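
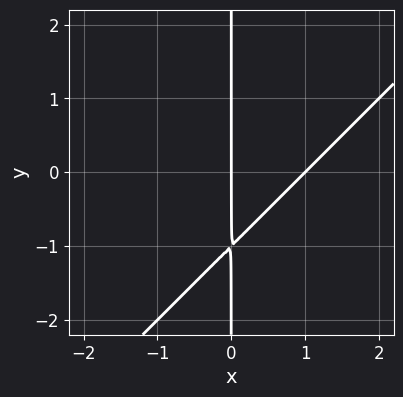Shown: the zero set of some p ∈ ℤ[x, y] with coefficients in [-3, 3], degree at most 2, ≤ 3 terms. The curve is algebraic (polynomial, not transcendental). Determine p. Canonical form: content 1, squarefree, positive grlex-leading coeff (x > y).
Degree: no degree-1 curve has this shape, so deg p = 2.
Against the integer gridlines: the visible y-axis segment lies entirely on the curve; among the integer gridlines, it crosses the x-axis at x ∈ {0, 1}.
These observations pin down the coefficients.

x^2 - x*y - x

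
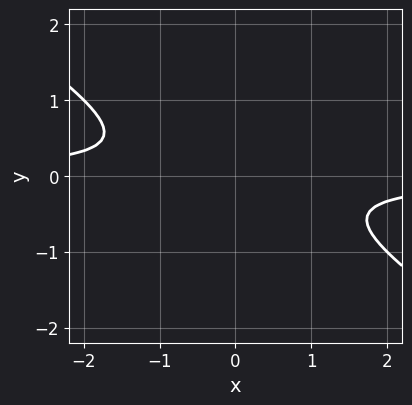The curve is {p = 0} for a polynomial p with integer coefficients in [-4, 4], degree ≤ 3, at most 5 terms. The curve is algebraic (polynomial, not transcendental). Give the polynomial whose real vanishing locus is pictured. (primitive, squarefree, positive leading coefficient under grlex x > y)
2*x*y + 3*y^2 + 1

The degree is 2 — the shape is more complex than any degree-1 curve.
Observable constraints: the curve avoids every integer y-axis point in the box; no x-intercept at any integer in the box.
Fitting integer coefficients to these (and the overall shape) gives p.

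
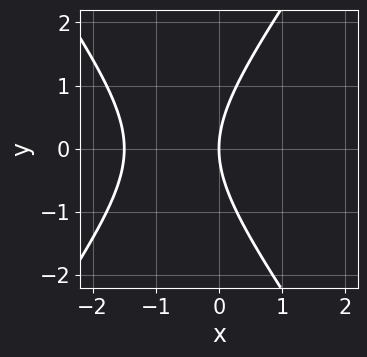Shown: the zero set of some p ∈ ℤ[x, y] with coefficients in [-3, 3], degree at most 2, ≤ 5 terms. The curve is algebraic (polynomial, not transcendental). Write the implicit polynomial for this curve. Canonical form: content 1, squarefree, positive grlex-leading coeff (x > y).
2*x^2 - y^2 + 3*x

1. deg p = 2. No degree-1 curve has this shape.
2. Symmetries: the y ↦ −y reflection is a symmetry, so y appears only in even powers.
3. From the axis intercepts and sections: it crosses the y-axis at the gridline y = 0; one x-axis crossing is at x = 0.
4. Together with the visible shape, these determine p as stated.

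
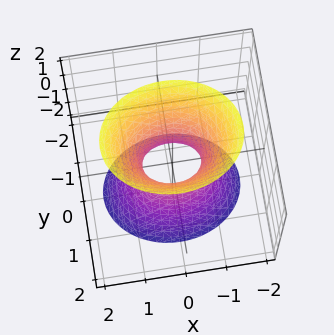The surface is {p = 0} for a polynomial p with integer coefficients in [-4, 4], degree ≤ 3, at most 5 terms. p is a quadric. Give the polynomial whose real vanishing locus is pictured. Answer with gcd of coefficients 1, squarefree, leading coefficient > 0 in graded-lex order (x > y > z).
1. Degree: an hourglass — one-sheet hyperboloid; a quadric, so deg p = 2.
2. Symmetries: mirror symmetry y ↦ −y ⇒ only even powers of y; mirror symmetry x ↦ −x ⇒ only even powers of x; it's symmetric under z → −z, forcing even powers of z.
3. Checking where it meets the axes: no z-intercept at any integer in the box.
4. Solving for integer coefficients yields p as stated.

2*x^2 + 3*y^2 - z^2 - 1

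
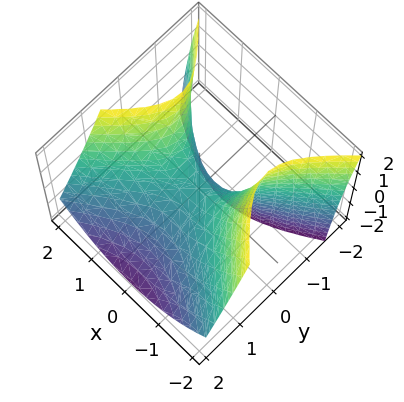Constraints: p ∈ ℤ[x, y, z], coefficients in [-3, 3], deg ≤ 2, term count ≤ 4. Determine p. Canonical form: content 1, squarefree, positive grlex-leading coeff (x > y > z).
2*x^2 - 3*y^2 - 2*y*z - 2*z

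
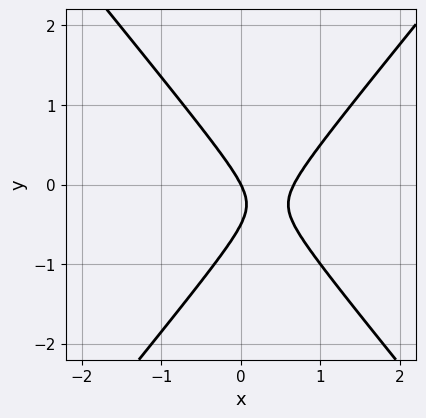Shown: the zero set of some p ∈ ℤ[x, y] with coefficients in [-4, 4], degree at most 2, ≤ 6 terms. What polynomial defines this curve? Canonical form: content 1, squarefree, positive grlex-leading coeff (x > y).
3*x^2 - 2*y^2 - 2*x - y

deg p = 2. The shape is more complex than any degree-1 curve.
From the visible intercepts: it meets the y-axis at y = 0 (among the integer gridlines); one x-axis crossing is at x = 0.
Assembling these constraints gives the stated polynomial.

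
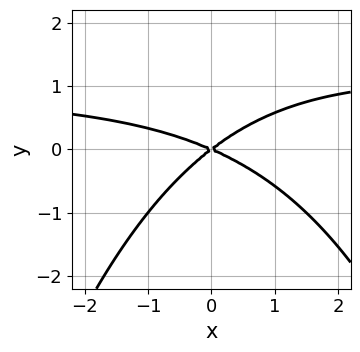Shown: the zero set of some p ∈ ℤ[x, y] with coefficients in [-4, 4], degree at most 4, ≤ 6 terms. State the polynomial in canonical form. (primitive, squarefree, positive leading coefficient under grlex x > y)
x^2*y - x^2 - x*y + 3*y^2

First, the degree is 3 — the shape is more complex than any degree-2 curve.
Then, against the integer gridlines: it meets the y-axis at y = 0 (among the integer gridlines); it meets the x-axis at x = 0 (among the integer gridlines).
Finally, the integer polynomial consistent with all of this is the stated p.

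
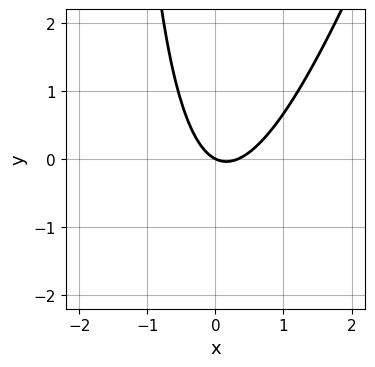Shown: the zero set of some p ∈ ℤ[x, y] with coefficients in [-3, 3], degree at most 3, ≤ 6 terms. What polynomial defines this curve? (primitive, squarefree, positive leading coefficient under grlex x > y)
(a) The degree is 2 — a generic line meets the curve in up to 2 points.
(b) Checking where it meets the axes: it crosses the x-axis at the gridline x = 0; it meets the y-axis at y = 0 (among the integer gridlines).
(c) Matching integer coefficients to the picture gives p.

3*x^2 - x*y - x - 2*y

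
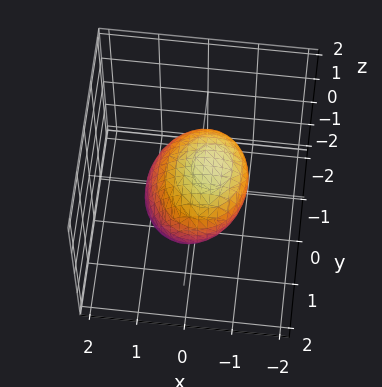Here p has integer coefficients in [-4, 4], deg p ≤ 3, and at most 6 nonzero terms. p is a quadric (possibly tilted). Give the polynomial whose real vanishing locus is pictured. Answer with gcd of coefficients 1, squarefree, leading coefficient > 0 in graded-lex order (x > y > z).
3*x^2 + 2*x*z + 2*y^2 + 3*z^2 - 3

(a) Degree: no degree-1 surface has this shape, so deg p = 2.
(b) Observable constraints: among the integer gridlines, it crosses the x-axis at x ∈ {-1, 1}; the z-axis gridline crossings are at z ∈ {-1, 1}.
(c) Assembling these constraints gives the stated polynomial.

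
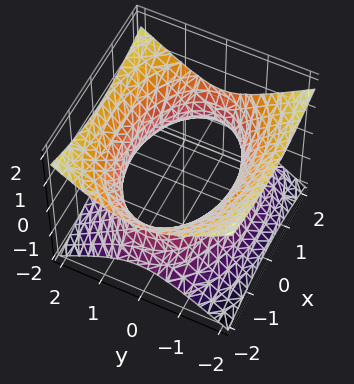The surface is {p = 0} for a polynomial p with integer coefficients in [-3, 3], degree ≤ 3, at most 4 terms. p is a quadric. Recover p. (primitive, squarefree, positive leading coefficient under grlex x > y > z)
x^2 + 2*y^2 - 3*z^2 - 3

First, the degree is 2 — an hourglass — one-sheet hyperboloid; a quadric.
Next, symmetries: the z ↦ −z reflection is a symmetry, so z appears only in even powers; mirror symmetry y ↦ −y ⇒ only even powers of y; it's symmetric under x → −x, forcing even powers of x.
Then, from the visible intercepts: no z-intercept at any integer in the box.
Finally, putting this together gives p.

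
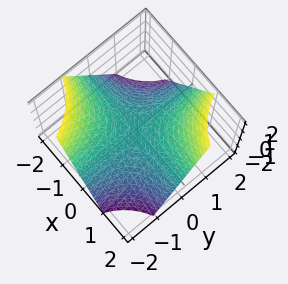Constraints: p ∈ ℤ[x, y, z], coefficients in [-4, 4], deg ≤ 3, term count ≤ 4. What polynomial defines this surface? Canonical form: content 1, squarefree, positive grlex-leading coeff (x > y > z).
The degree is 2 — a hyperbolic paraboloid; a quadric.
Checking where it meets the axes: every point of the y-axis in the box is on the surface; the visible x-axis segment lies entirely on the surface.
Assembling these constraints gives the stated polynomial.

x*y - z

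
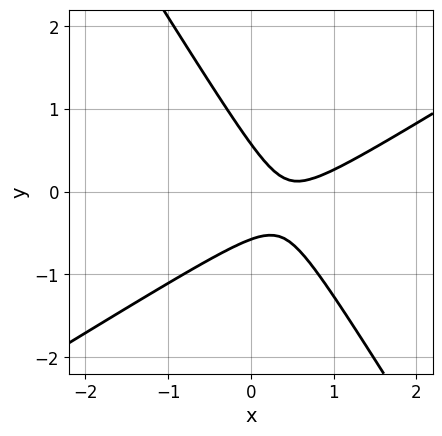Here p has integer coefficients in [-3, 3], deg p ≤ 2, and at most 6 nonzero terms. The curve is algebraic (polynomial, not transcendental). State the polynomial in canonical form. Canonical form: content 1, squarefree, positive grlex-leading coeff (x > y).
3*x^2 - 3*x*y - 3*y^2 - 3*x + 1

(a) Degree: no degree-1 curve has this shape, so deg p = 2.
(b) Checking where it meets the axes: the curve avoids every integer x-axis point in the box.
(c) The integer polynomial consistent with all of this is the stated p.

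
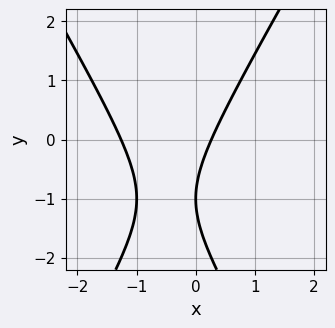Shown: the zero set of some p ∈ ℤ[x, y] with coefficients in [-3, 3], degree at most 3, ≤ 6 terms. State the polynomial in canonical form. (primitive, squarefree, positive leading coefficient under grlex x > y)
3*x^2 - y^2 + 3*x - 2*y - 1

(a) The degree is 2 — a generic line meets the curve in up to 2 points.
(b) Observable constraints: it crosses the y-axis at the gridline y = -1.
(c) Assembling these constraints gives the stated polynomial.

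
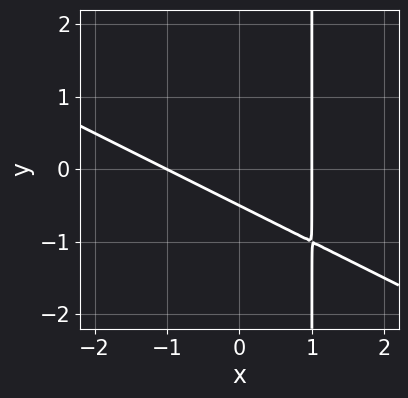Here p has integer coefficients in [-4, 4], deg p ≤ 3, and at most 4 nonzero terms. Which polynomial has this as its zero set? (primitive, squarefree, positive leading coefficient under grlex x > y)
(a) Degree: the shape is more complex than any degree-1 curve, so deg p = 2.
(b) Checking where it meets the axes: among the integer gridlines, it crosses the x-axis at x ∈ {-1, 1}.
(c) Fitting integer coefficients to these (and the overall shape) gives p.

x^2 + 2*x*y - 2*y - 1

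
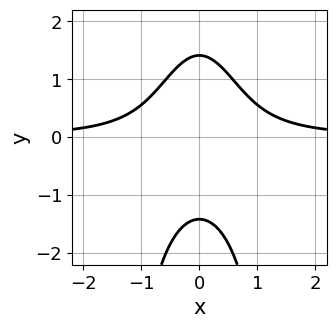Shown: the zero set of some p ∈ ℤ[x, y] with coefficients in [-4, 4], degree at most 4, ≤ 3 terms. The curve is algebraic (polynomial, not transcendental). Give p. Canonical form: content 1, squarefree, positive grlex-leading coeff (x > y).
3*x^2*y + y^2 - 2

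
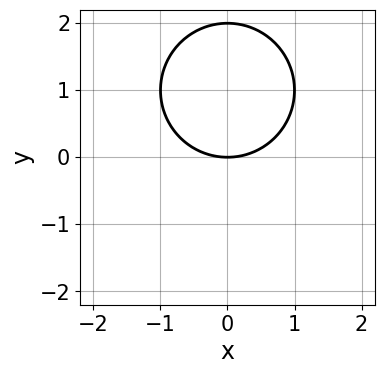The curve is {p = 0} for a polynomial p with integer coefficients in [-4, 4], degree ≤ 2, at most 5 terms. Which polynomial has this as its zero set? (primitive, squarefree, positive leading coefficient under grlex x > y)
1. The degree is 2 — no degree-1 curve has this shape.
2. Symmetries: the x ↦ −x reflection is a symmetry, so x appears only in even powers.
3. Observable constraints: the y-axis gridline crossings are at y ∈ {0, 2}; one x-axis crossing is at x = 0.
4. The integer polynomial consistent with all of this is the stated p.

x^2 + y^2 - 2*y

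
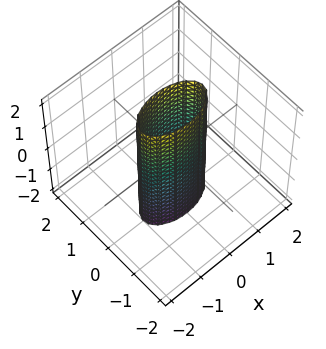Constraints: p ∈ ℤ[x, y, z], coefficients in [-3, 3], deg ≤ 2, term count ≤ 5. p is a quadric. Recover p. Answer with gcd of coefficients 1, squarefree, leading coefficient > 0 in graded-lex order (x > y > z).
(a) deg p = 2. Constant cross-section along one axis; a quadric.
(b) Symmetries: it's symmetric under y → −y, forcing even powers of y; the x ↦ −x reflection is a symmetry, so x appears only in even powers; the z ↦ −z reflection is a symmetry, so z appears only in even powers.
(c) From the axis intercepts and sections: the x-axis gridline crossings are at x ∈ {-1, 1}; the surface avoids every integer z-axis point in the box.
(d) Assembling these constraints gives the stated polynomial.

x^2 + 3*y^2 - 1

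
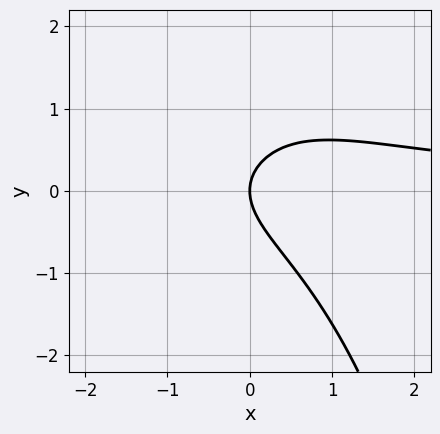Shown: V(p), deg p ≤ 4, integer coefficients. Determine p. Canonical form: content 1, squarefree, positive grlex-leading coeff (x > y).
2*x^2*y + x*y + 3*y^2 - 3*x

1. Degree: the shape is more complex than any degree-2 curve, so deg p = 3.
2. From the axis intercepts and sections: one y-axis crossing is at y = 0; it crosses the x-axis at the gridline x = 0.
3. The integer polynomial consistent with all of this is the stated p.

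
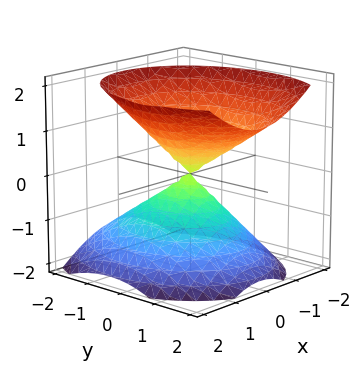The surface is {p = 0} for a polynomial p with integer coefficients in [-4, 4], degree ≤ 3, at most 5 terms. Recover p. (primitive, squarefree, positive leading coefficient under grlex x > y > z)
3*x^2 + 2*y^2 - y*z - 3*z^2

1. I count 2 distinct pieces. Treating them together as one polynomial.
2. The degree is 2 — the shape is more complex than any degree-1 surface.
3. Reading off the gridlines: it crosses the x-axis at the gridline x = 0; it meets the y-axis at y = 0 (among the integer gridlines); it meets the z-axis at z = 0 (among the integer gridlines).
4. The integer polynomial consistent with all of this is the stated p.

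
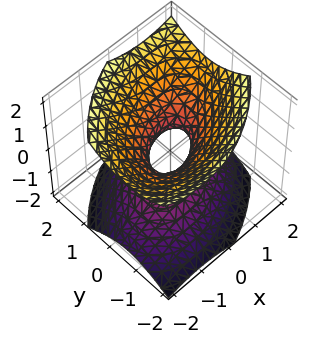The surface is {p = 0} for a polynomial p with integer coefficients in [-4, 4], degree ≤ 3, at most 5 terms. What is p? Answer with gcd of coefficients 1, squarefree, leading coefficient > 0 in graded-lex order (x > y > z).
First, the degree is 2 — a generic line meets the surface in up to 2 points.
Next, from the axis intercepts and sections: the surface avoids every integer z-axis point in the box.
Finally, fitting integer coefficients to these (and the overall shape) gives p.

2*x^2 - 2*x*y + 3*y^2 - 3*z^2 - 1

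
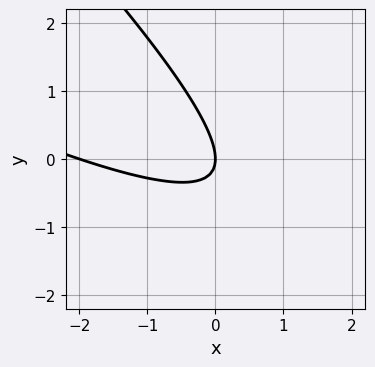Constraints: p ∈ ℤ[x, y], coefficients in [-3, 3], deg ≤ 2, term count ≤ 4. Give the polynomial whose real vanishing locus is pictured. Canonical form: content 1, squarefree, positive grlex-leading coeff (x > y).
x^2 + 3*x*y + 2*y^2 + 2*x

Degree: a generic line meets the curve in up to 2 points, so deg p = 2.
From the visible intercepts: it meets the y-axis at y = 0 (among the integer gridlines); the x-axis gridline crossings are at x ∈ {-2, 0}.
Fitting integer coefficients to these (and the overall shape) gives p.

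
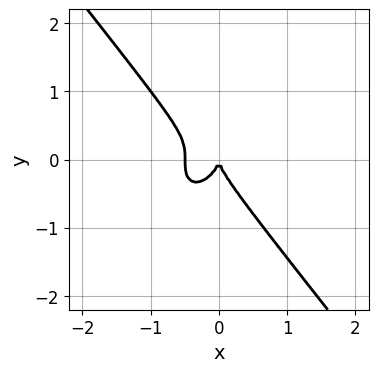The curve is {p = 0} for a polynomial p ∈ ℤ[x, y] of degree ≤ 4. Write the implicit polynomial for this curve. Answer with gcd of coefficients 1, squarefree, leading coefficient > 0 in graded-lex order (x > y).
2*x^3 + y^3 + x^2

Degree: the shape is more complex than any degree-2 curve, so deg p = 3.
Against the integer gridlines: it meets the x-axis at x = 0 (among the integer gridlines); it meets the y-axis at y = 0 (among the integer gridlines).
Assembling these constraints gives the stated polynomial.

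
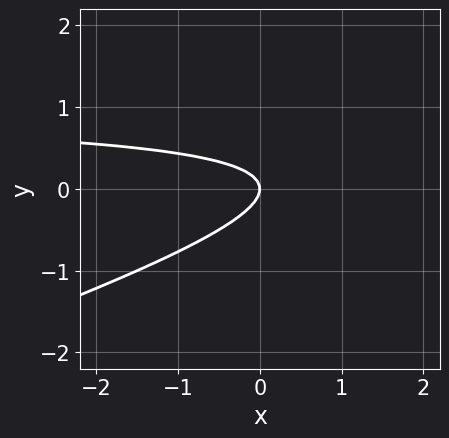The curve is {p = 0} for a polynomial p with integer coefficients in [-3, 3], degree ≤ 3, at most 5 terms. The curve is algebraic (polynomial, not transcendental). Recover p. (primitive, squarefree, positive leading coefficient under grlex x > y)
x*y - 3*y^2 - x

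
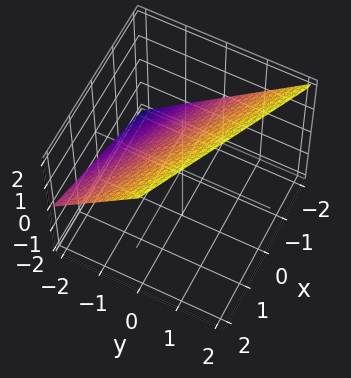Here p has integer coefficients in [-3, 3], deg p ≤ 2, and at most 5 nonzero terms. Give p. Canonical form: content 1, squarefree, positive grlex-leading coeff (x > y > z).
1. deg p = 1. The surface is flat (a plane).
2. Reading off the gridlines: it crosses the z-axis at the gridline z = 1; it crosses the y-axis at the gridline y = -1.
3. Fitting integer coefficients to these (and the overall shape) gives p. Check: (-2, 0, 0) on the x-axis lies on the surface, and p(-2, 0, 0) = 0. ✓

x + 2*y - 2*z + 2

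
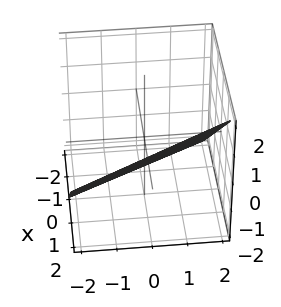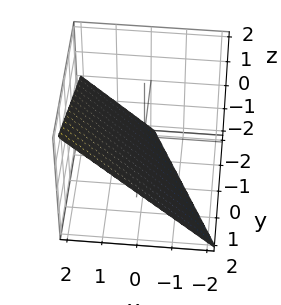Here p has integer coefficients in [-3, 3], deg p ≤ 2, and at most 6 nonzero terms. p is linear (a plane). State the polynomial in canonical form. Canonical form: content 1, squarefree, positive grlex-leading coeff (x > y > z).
2*x + y - 2*z - 2

First, degree: every cross-section is a straight line — this is a plane, so deg p = 1.
Then, observable constraints: it meets the y-axis at y = 2 (among the integer gridlines); one x-axis crossing is at x = 1.
Finally, putting this together gives p. Check: (0, 0, -1) on the z-axis lies on the surface, and p(0, 0, -1) = 0. ✓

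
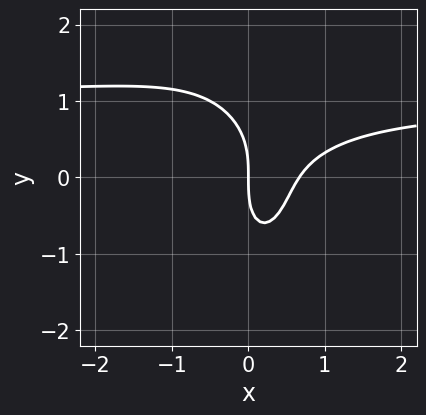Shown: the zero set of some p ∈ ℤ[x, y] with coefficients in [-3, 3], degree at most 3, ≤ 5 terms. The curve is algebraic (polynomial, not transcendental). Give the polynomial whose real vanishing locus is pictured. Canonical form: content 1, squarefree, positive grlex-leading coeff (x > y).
3*x^2*y + y^3 - 3*x^2 + 2*x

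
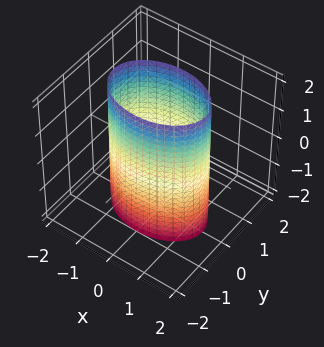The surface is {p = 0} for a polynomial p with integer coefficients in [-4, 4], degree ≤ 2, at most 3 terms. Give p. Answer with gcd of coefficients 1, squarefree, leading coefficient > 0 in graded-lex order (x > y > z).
x^2 + 2*y^2 - 2

1. Degree: constant cross-section along one axis; a quadric, so deg p = 2.
2. Symmetries: the y ↦ −y reflection is a symmetry, so y appears only in even powers; the x ↦ −x reflection is a symmetry, so x appears only in even powers; mirror symmetry z ↦ −z ⇒ only even powers of z.
3. Against the integer gridlines: among the integer gridlines, it crosses the y-axis at y ∈ {-1, 1}; the surface avoids every integer z-axis point in the box.
4. Fitting integer coefficients to these (and the overall shape) gives p.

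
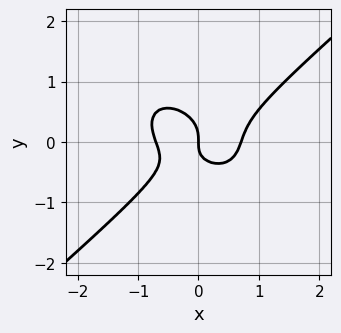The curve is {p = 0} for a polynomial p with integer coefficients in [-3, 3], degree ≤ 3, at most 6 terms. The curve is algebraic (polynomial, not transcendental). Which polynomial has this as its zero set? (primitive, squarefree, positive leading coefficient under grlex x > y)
2*x^3 - 3*y^3 - x*y - x

1. deg p = 3.
2. From the visible intercepts: one x-axis crossing is at x = 0; it crosses the y-axis at the gridline y = 0.
3. Fitting integer coefficients to these (and the overall shape) gives p.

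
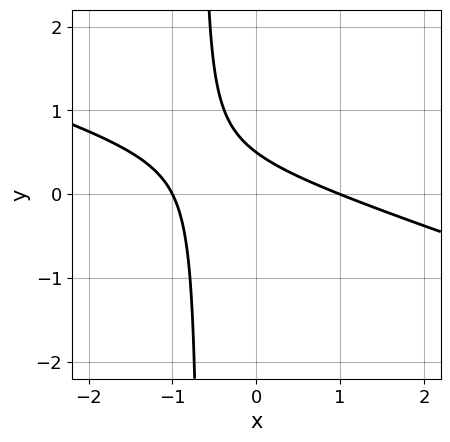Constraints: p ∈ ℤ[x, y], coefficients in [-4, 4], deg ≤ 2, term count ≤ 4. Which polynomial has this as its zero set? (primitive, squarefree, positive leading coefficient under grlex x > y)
x^2 + 3*x*y + 2*y - 1

First, degree: a generic line meets the curve in up to 2 points, so deg p = 2.
Then, from the visible intercepts: the x-axis gridline crossings are at x ∈ {-1, 1}.
Finally, together with the visible shape, these determine p as stated.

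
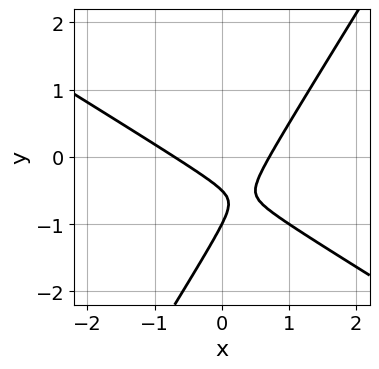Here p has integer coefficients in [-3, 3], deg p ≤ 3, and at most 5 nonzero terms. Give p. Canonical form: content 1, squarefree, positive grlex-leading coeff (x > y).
First, degree: the shape is more complex than any degree-1 curve, so deg p = 2.
Then, reading off the gridlines: it meets the y-axis at y = -1 (among the integer gridlines).
Finally, the integer polynomial consistent with all of this is the stated p.

2*x^2 + 2*x*y - 2*y^2 - 3*y - 1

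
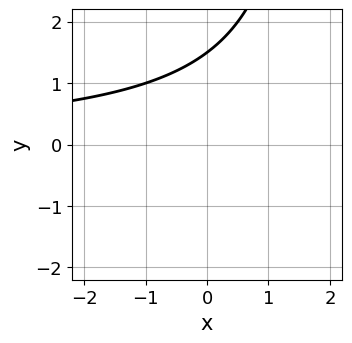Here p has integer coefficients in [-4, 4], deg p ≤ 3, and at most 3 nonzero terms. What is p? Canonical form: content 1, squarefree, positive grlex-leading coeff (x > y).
x*y - 2*y + 3

deg p = 2.
From the visible intercepts: it misses every integer gridline on the x-axis.
Matching integer coefficients to the picture gives p.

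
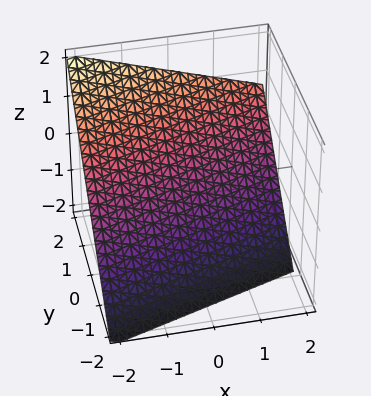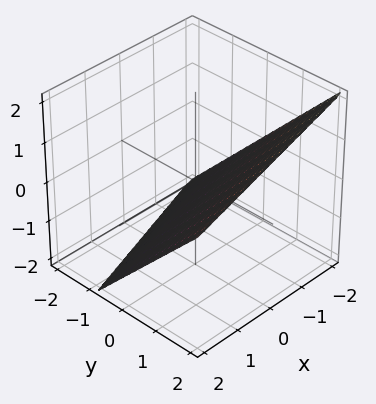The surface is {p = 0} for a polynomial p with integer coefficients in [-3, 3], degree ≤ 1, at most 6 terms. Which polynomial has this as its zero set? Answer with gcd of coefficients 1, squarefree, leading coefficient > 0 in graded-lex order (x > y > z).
First, degree: the surface is flat (a plane), so deg p = 1.
Next, checking where it meets the axes: one x-axis crossing is at x = -2.
Finally, matching integer coefficients to the picture gives p.

x - 3*y + 3*z + 2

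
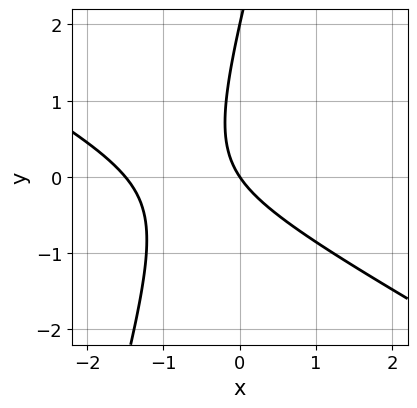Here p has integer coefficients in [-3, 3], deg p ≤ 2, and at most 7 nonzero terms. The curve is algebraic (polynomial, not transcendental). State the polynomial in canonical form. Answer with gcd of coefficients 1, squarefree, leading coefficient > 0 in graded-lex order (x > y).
Degree: the shape is more complex than any degree-1 curve, so deg p = 2.
Observable constraints: among the integer gridlines, it crosses the y-axis at y ∈ {0, 2}; it meets the x-axis at x = 0 (among the integer gridlines).
Putting this together gives p.

2*x^2 + 3*x*y - y^2 + 3*x + 2*y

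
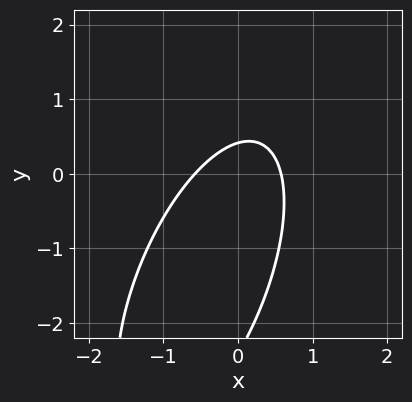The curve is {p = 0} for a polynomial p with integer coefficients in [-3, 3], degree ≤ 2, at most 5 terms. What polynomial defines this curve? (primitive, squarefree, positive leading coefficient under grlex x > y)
3*x^2 - 2*x*y + y^2 + 2*y - 1

1. deg p = 2.
2. Putting this together gives p.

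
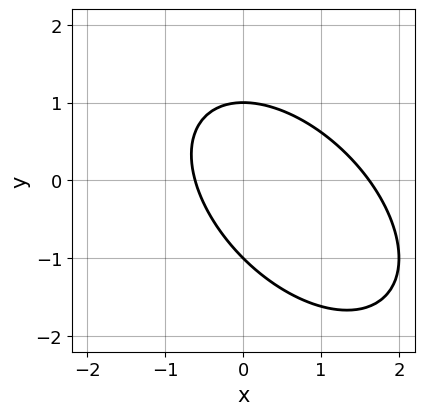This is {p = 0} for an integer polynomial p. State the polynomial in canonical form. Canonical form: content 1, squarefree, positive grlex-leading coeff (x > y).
x^2 + x*y + y^2 - x - 1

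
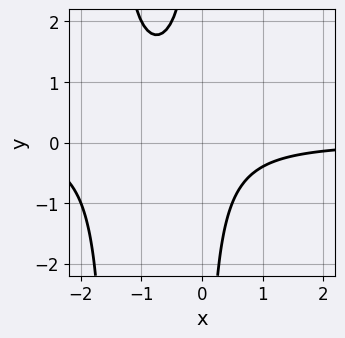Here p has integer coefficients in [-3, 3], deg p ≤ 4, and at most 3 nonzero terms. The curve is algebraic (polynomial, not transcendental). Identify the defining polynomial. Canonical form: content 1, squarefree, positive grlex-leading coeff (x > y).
2*x^2*y + 3*x*y + 2

1. deg p = 3.
2. Against the integer gridlines: the curve avoids every integer x-axis point in the box; it misses every integer gridline on the y-axis.
3. Solving for integer coefficients yields p as stated.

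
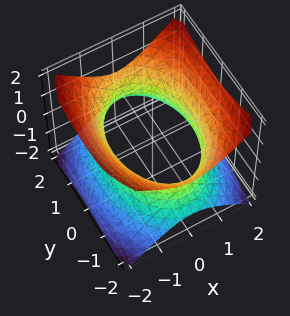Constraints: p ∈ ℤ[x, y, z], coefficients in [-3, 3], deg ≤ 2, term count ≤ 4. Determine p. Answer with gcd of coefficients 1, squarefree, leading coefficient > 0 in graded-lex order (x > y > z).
1. deg p = 2. One connected sheet with a waist; a quadric.
2. Symmetries: it's symmetric under y → −y, forcing even powers of y; mirror symmetry z ↦ −z ⇒ only even powers of z; it's symmetric under x → −x, forcing even powers of x.
3. From the visible intercepts: it misses every integer gridline on the z-axis.
4. Fitting integer coefficients to these (and the overall shape) gives p.

2*x^2 + y^2 - 2*z^2 - 3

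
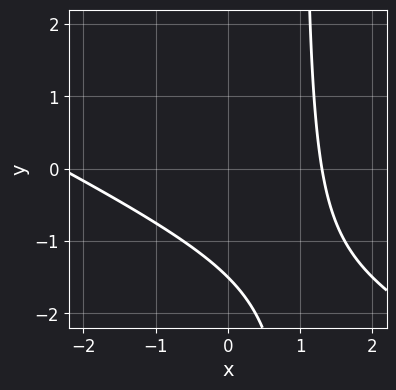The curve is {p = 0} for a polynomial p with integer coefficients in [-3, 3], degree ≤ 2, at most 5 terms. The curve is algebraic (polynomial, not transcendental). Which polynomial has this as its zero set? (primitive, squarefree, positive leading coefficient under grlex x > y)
deg p = 2. The shape is more complex than any degree-1 curve.
Solving for integer coefficients yields p as stated.

x^2 + 2*x*y + x - 2*y - 3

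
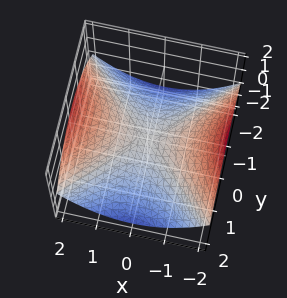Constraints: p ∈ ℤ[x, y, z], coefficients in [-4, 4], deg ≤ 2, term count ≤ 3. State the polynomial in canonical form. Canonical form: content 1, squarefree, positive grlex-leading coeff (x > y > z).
Degree: a saddle surface; a quadric, so deg p = 2.
Symmetries: mirror symmetry y ↦ −y ⇒ only even powers of y; the x ↦ −x reflection is a symmetry, so x appears only in even powers.
Checking where it meets the axes: it crosses the y-axis at the gridline y = 0; one z-axis crossing is at z = 0.
The integer polynomial consistent with all of this is the stated p.

x^2 - y^2 - 3*z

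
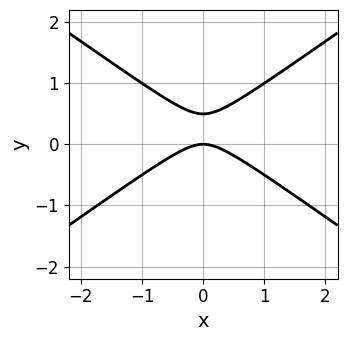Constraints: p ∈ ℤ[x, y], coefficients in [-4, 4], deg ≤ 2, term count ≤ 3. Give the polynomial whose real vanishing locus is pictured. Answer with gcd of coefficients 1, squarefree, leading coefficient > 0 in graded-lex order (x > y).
Degree: a generic line meets the curve in up to 2 points, so deg p = 2.
Symmetries: it's symmetric under x → −x, forcing even powers of x.
Observable constraints: one x-axis crossing is at x = 0; it crosses the y-axis at the gridline y = 0.
Solving for integer coefficients yields p as stated.

x^2 - 2*y^2 + y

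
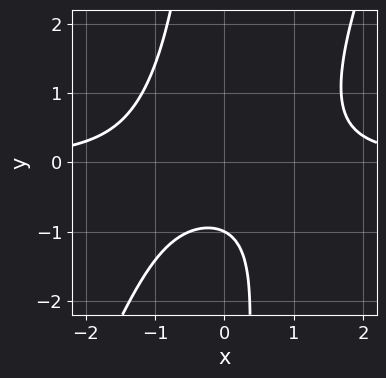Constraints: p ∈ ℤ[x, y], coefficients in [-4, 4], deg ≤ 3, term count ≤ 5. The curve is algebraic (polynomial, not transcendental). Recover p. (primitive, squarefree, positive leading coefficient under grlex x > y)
The degree is 3 — the shape is more complex than any degree-2 curve.
From the visible intercepts: no x-intercept at any integer in the box; it meets the y-axis at y = -1 (among the integer gridlines).
Fitting integer coefficients to these (and the overall shape) gives p.

2*x^2*y - x*y^2 - 2*y - 2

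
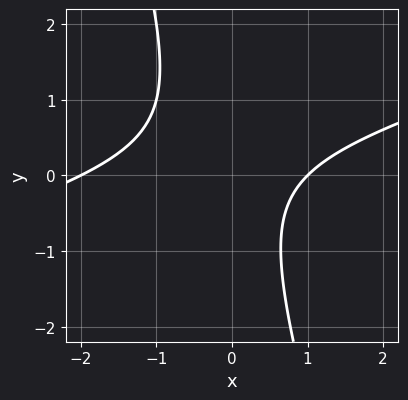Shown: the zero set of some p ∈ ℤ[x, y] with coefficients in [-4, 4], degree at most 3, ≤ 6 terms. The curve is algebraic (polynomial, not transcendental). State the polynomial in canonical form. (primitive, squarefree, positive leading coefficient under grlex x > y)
x^2 - 3*x*y - y^2 + x - 2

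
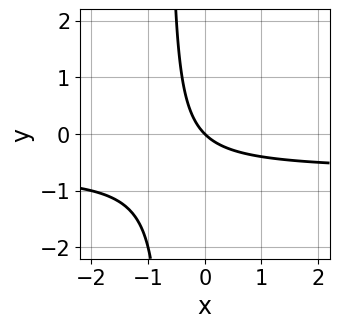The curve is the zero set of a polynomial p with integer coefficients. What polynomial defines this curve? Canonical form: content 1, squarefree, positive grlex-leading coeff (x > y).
3*x*y + 2*x + 2*y

(a) deg p = 2.
(b) From the axis intercepts and sections: it meets the y-axis at y = 0 (among the integer gridlines); one x-axis crossing is at x = 0.
(c) Fitting integer coefficients to these (and the overall shape) gives p.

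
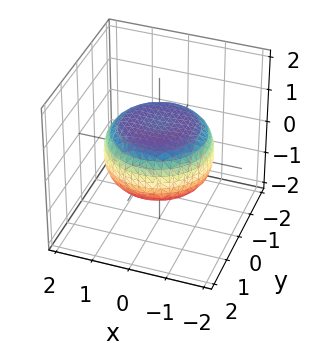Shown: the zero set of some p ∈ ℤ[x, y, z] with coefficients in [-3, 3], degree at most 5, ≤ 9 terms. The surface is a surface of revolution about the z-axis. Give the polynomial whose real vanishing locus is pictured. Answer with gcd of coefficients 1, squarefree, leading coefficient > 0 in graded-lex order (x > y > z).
First, deg p = 4. No degree-3 surface has this shape.
Then, symmetries: every cross-section ⟂ z is a circle, so x, y appear only via x² + y².
Then, reading off the gridlines: a circular section at z = 0 has radius between 1 and 2.
Finally, these observations pin down the coefficients.

x^4 + 2*x^2*y^2 + y^4 - x^2 - y^2 + 3*z^2 - 2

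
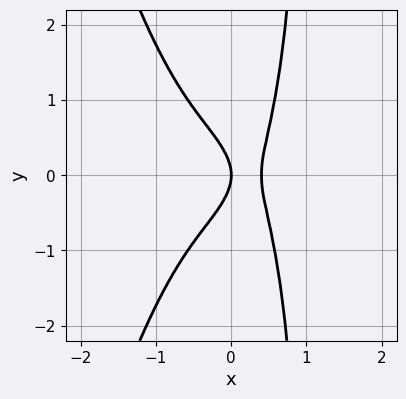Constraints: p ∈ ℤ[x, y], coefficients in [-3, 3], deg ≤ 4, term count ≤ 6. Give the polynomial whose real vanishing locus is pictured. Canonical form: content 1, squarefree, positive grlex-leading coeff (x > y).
3*x^4 + x*y^2 + 2*x^2 - y^2 - x

The degree is 4 — no degree-3 curve has this shape.
Symmetries: it's symmetric under y → −y, forcing even powers of y.
Against the integer gridlines: one y-axis crossing is at y = 0; it meets the x-axis at x = 0 (among the integer gridlines).
Together with the visible shape, these determine p as stated.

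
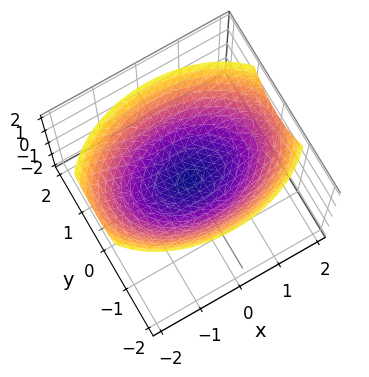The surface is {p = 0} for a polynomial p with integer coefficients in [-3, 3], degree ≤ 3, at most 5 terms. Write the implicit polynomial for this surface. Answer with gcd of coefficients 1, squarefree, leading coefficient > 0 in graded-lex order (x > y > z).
(a) deg p = 2. A paraboloid; a quadric.
(b) Symmetries: mirror symmetry y ↦ −y ⇒ only even powers of y; mirror symmetry x ↦ −x ⇒ only even powers of x.
(c) From the visible intercepts: it meets the y-axis at y = 0 (among the integer gridlines); it meets the z-axis at z = 0 (among the integer gridlines); it crosses the x-axis at the gridline x = 0.
(d) The integer polynomial consistent with all of this is the stated p.

x^2 + 2*y^2 - 3*z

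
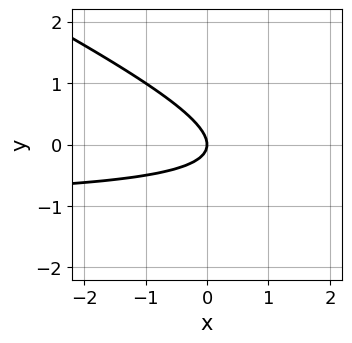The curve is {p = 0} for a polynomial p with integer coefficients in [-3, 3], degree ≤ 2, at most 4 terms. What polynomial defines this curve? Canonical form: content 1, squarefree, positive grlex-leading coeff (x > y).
deg p = 2.
Checking where it meets the axes: it crosses the y-axis at the gridline y = 0; it crosses the x-axis at the gridline x = 0.
The integer polynomial consistent with all of this is the stated p.

x*y + 2*y^2 + x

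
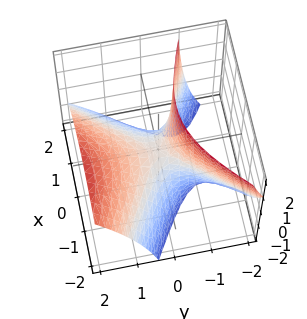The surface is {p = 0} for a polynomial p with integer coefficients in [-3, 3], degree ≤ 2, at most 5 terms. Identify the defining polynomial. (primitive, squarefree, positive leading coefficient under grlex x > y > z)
2*x^2 + 2*x*y - 3*y^2 + 3*y*z + 2*z

The degree is 2 — no degree-1 surface has this shape.
Checking where it meets the axes: one y-axis crossing is at y = 0; one x-axis crossing is at x = 0.
Fitting integer coefficients to these (and the overall shape) gives p.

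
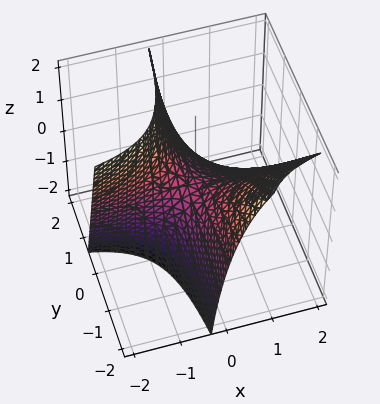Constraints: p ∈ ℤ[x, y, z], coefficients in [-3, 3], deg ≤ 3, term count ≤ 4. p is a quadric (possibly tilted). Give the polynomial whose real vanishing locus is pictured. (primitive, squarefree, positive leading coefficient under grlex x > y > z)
2*x*y + x*z + z

deg p = 2.
Reading off the gridlines: the visible x-axis segment lies entirely on the surface; it meets the z-axis at z = 0 (among the integer gridlines); every point of the y-axis in the box is on the surface.
Putting this together gives p.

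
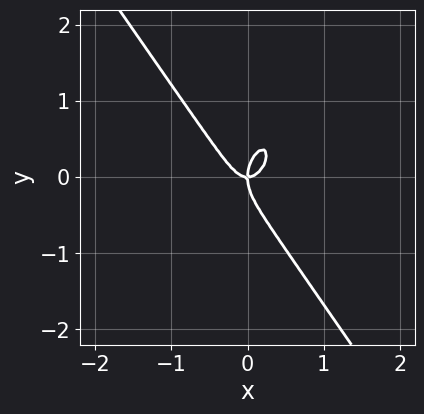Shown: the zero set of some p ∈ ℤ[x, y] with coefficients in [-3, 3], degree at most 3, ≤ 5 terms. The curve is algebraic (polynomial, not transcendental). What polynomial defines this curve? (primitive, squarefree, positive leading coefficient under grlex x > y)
3*x^3 + y^3 - x*y

1. The degree is 3 — no degree-2 curve has this shape.
2. Observable constraints: it meets the y-axis at y = 0 (among the integer gridlines); it crosses the x-axis at the gridline x = 0.
3. Assembling these constraints gives the stated polynomial.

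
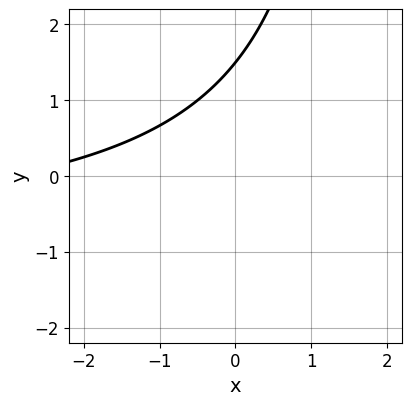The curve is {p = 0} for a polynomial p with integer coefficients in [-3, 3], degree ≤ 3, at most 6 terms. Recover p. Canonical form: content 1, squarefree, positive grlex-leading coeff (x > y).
x*y + x - 2*y + 3

Degree: no degree-1 curve has this shape, so deg p = 2.
From the visible intercepts: the curve avoids every integer x-axis point in the box.
Solving for integer coefficients yields p as stated.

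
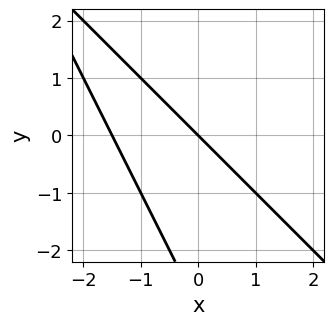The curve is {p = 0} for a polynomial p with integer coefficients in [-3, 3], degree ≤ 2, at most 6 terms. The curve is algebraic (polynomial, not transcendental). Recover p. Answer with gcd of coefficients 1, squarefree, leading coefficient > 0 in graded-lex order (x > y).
2*x^2 + 3*x*y + y^2 + 3*x + 3*y

(a) Degree: the shape is more complex than any degree-1 curve, so deg p = 2.
(b) Observable constraints: it crosses the x-axis at the gridline x = 0; it meets the y-axis at y = 0 (among the integer gridlines).
(c) These observations pin down the coefficients.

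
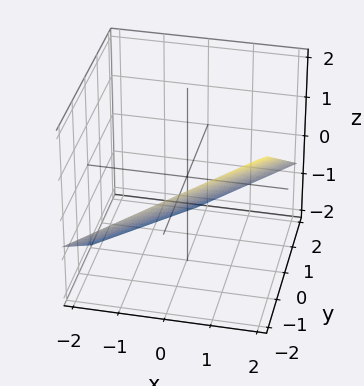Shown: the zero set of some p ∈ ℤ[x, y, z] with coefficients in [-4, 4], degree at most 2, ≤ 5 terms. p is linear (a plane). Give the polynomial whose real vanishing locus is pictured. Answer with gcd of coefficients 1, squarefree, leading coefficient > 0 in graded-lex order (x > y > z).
2*x - 2*y - 3*z - 2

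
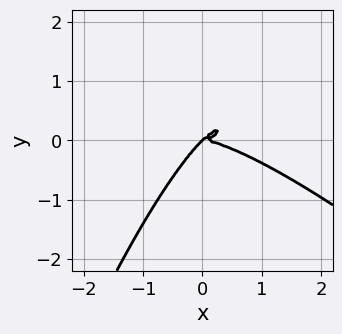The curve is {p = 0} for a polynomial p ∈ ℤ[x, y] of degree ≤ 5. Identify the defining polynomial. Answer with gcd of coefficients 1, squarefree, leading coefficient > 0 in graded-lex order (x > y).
x^4 + x^3*y - 3*x*y^2 + 3*y^3

First, degree: a generic line meets the curve in up to 4 points, so deg p = 4.
Then, observable constraints: it crosses the x-axis at the gridline x = 0; one y-axis crossing is at y = 0.
Finally, assembling these constraints gives the stated polynomial.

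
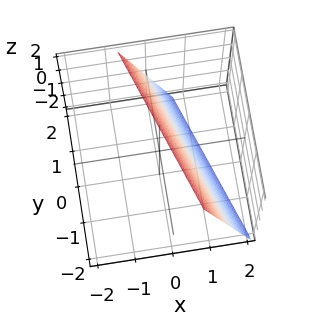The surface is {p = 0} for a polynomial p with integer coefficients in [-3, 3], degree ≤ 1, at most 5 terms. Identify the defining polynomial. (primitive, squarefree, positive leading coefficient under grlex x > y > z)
First, deg p = 1. The surface is flat (a plane).
Then, checking where it meets the axes: it crosses the z-axis at the gridline z = 2; it crosses the y-axis at the gridline y = 2.
Finally, solving for integer coefficients yields p as stated.

3*x + y + z - 2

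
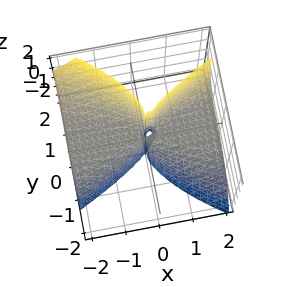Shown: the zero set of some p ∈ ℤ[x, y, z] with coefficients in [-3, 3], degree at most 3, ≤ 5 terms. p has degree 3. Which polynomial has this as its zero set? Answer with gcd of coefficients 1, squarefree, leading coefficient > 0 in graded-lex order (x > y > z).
First, the degree is 3 — a generic line meets the surface in up to 3 points.
Then, from the axis intercepts and sections: the visible z-axis segment lies entirely on the surface; every point of the x-axis in the box is on the surface.
Finally, assembling these constraints gives the stated polynomial.

2*x^2*z - 2*x*y*z - 3*y^3 + y^2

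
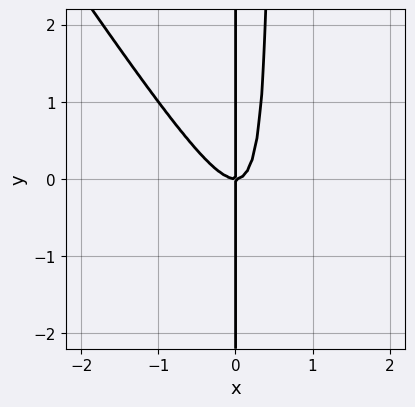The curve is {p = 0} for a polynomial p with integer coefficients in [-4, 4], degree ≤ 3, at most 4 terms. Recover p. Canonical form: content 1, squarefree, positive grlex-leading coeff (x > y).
3*x^3 + 2*x^2*y - x*y

(a) The degree is 3 — no degree-2 curve has this shape.
(b) Checking where it meets the axes: it crosses the x-axis at the gridline x = 0; every point of the y-axis in the box is on the curve.
(c) Fitting integer coefficients to these (and the overall shape) gives p.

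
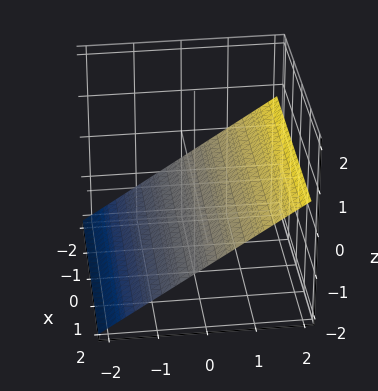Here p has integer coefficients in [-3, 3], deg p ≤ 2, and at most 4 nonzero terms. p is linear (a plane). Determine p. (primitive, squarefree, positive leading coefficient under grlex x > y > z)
1. deg p = 1. Every cross-section is a straight line — this is a plane.
2. Observable constraints: no x-intercept at any integer in the box; it meets the y-axis at y = 1 (among the integer gridlines).
3. The integer polynomial consistent with all of this is the stated p.

2*y - 3*z - 2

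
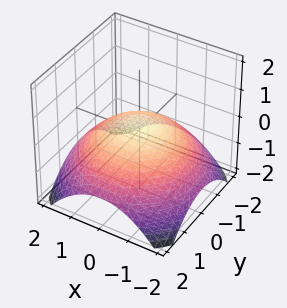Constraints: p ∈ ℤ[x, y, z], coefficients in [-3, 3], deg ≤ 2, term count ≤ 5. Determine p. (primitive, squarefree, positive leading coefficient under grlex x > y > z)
x^2 + y^2 + 3*z - 1

The degree is 2 — the shape is more complex than any degree-1 surface.
Symmetry: every cross-section ⟂ z is a circle, so x, y appear only via x² + y².
From the visible intercepts: among the integer gridlines, it crosses the x-axis at x ∈ {-1, 1}; a circular section at z = 0 has radius exactly 1.
Solving for integer coefficients yields p as stated. Check: (0, 1, 0) on the y-axis lies on the surface, and p(0, 1, 0) = 0. ✓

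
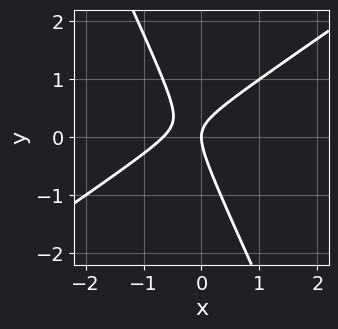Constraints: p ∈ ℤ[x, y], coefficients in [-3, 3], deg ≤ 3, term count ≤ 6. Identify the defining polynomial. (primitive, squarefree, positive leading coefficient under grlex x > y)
3*x^2 - 3*x*y - 2*y^2 + 2*x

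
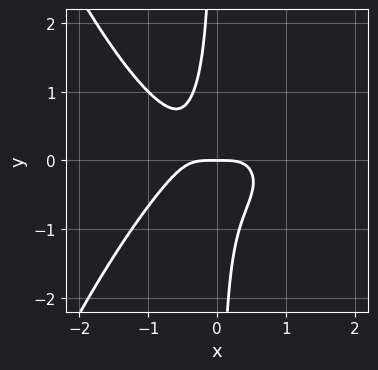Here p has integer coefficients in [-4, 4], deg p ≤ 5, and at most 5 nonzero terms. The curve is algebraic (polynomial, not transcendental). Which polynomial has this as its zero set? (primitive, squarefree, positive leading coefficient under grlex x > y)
2*x^4 + 3*x*y^2 + y

(a) deg p = 4.
(b) Against the integer gridlines: it crosses the x-axis at the gridline x = 0; it crosses the y-axis at the gridline y = 0.
(c) Solving for integer coefficients yields p as stated.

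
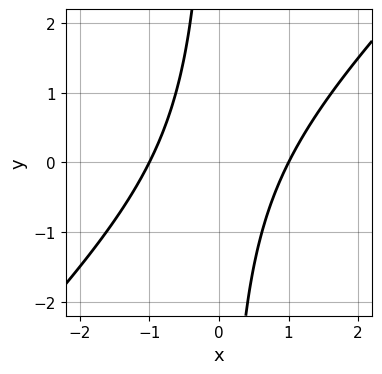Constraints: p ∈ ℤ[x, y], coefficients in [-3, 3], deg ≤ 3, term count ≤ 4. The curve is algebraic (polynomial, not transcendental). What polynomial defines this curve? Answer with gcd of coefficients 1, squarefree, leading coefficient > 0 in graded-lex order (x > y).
x^2 - x*y - 1

First, deg p = 2. A generic line meets the curve in up to 2 points.
Then, reading off the gridlines: the x-axis gridline crossings are at x ∈ {-1, 1}; the curve avoids every integer y-axis point in the box.
Finally, the integer polynomial consistent with all of this is the stated p.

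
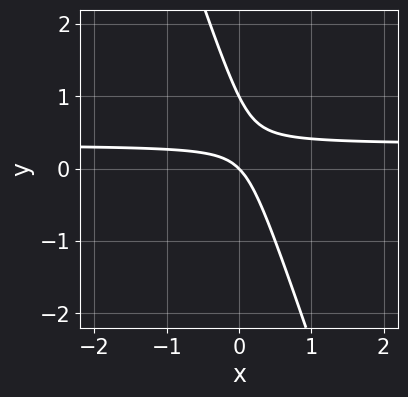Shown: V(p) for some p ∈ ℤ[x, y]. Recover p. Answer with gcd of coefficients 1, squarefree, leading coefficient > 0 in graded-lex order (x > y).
First, deg p = 2.
Next, reading off the gridlines: among the integer gridlines, it crosses the y-axis at y ∈ {0, 1}; it crosses the x-axis at the gridline x = 0.
Finally, together with the visible shape, these determine p as stated.

3*x*y + y^2 - x - y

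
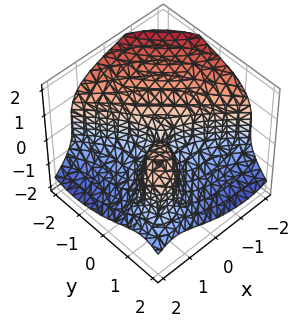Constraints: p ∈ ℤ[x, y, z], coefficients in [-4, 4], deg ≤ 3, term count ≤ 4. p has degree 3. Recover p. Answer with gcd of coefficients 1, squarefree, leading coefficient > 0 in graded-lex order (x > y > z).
(a) The degree is 3 — no degree-2 surface has this shape.
(b) From the axis intercepts and sections: one y-axis crossing is at y = 0; it meets the x-axis at x = 0 (among the integer gridlines).
(c) Fitting integer coefficients to these (and the overall shape) gives p.

x^3 + y^3 + 2*z^3 - 3*x*y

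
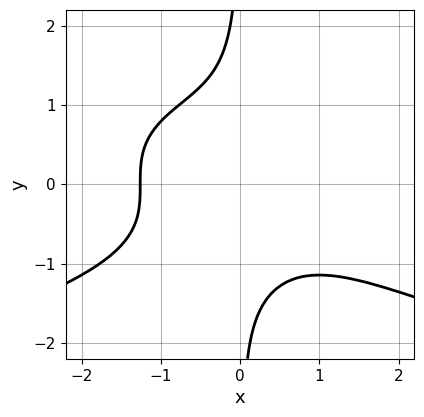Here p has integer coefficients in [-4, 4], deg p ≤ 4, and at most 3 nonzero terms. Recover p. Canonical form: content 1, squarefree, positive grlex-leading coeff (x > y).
2*x*y^3 + x^3 + 2

The degree is 4 — no degree-3 curve has this shape.
From the visible intercepts: the curve avoids every integer y-axis point in the box.
Solving for integer coefficients yields p as stated.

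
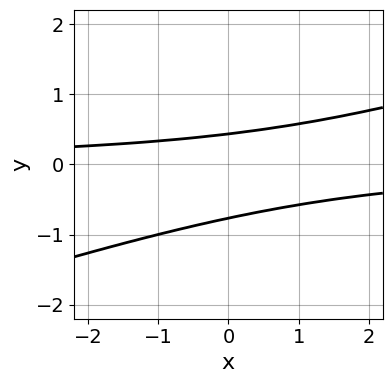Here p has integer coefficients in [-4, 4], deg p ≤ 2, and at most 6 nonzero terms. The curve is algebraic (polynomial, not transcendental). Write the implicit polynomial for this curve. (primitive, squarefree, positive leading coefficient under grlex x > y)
(a) Degree: no degree-1 curve has this shape, so deg p = 2.
(b) Reading off the gridlines: no x-intercept at any integer in the box.
(c) These observations pin down the coefficients.

x*y - 3*y^2 - y + 1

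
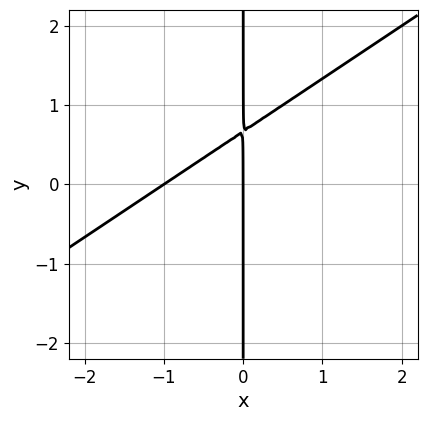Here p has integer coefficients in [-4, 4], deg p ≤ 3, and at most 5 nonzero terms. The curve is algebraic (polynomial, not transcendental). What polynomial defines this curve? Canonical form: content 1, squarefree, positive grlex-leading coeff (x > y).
2*x^2 - 3*x*y + 2*x

1. deg p = 2.
2. From the axis intercepts and sections: every point of the y-axis in the box is on the curve; among the integer gridlines, it crosses the x-axis at x ∈ {-1, 0}.
3. Together with the visible shape, these determine p as stated.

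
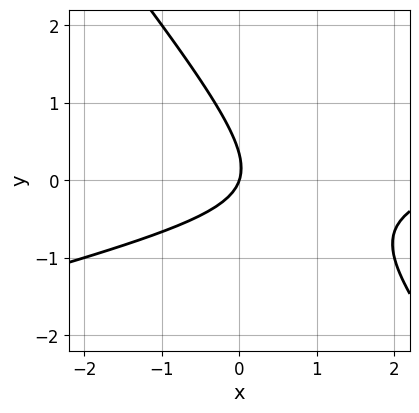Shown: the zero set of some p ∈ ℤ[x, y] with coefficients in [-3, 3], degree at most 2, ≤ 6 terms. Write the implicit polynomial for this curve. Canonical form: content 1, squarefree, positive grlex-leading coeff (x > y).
x^2 - 3*x*y - 3*y^2 - 3*x + y

First, deg p = 2. No degree-1 curve has this shape.
Next, observable constraints: it meets the x-axis at x = 0 (among the integer gridlines); one y-axis crossing is at y = 0.
Finally, matching integer coefficients to the picture gives p.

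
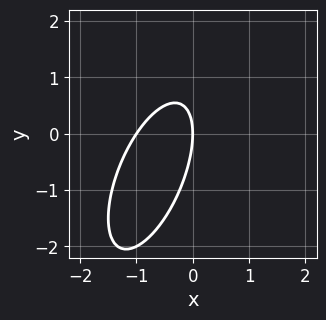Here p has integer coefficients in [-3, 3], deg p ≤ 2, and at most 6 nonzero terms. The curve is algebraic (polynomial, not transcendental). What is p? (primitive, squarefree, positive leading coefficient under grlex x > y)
3*x^2 - 2*x*y + y^2 + 3*x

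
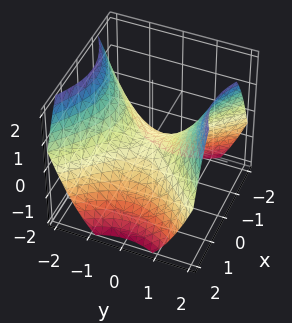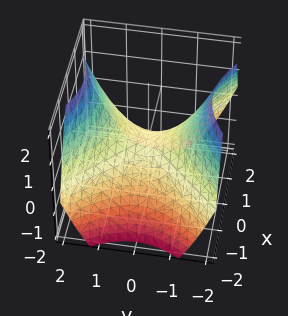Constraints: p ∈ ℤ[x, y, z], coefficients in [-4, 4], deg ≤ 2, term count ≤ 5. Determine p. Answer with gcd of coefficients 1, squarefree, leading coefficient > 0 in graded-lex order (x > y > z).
2*x^2 - 2*y^2 + 3*z

First, degree: a hyperbolic paraboloid; a quadric, so deg p = 2.
Then, symmetries: the x ↦ −x reflection is a symmetry, so x appears only in even powers; mirror symmetry y ↦ −y ⇒ only even powers of y.
Then, reading off the gridlines: it meets the z-axis at z = 0 (among the integer gridlines); it meets the x-axis at x = 0 (among the integer gridlines); it crosses the y-axis at the gridline y = 0.
Finally, fitting integer coefficients to these (and the overall shape) gives p.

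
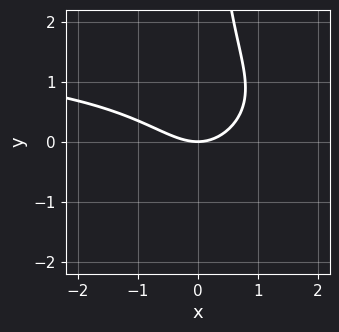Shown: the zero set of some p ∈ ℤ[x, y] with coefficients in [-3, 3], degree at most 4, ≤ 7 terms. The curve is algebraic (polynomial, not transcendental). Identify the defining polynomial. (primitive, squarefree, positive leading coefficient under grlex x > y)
(a) Degree: the shape is more complex than any degree-2 curve, so deg p = 3.
(b) Checking where it meets the axes: it crosses the x-axis at the gridline x = 0; one y-axis crossing is at y = 0.
(c) These observations pin down the coefficients.

x^2*y - 2*x*y^2 - 2*x^2 - x*y + 3*y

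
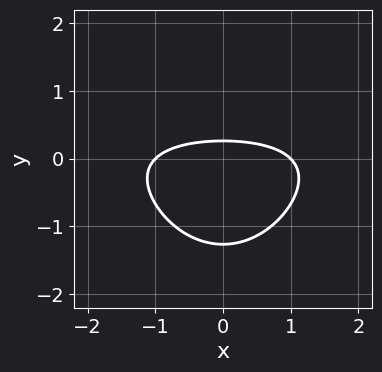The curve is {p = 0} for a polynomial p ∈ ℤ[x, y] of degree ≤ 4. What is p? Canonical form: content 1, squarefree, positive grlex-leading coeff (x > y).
First, deg p = 3.
Then, symmetries: mirror symmetry x ↦ −x ⇒ only even powers of x.
Then, from the visible intercepts: the x-axis gridline crossings are at x ∈ {-1, 1}.
Finally, solving for integer coefficients yields p as stated.

x^2*y - x^2 - 3*y^2 - 3*y + 1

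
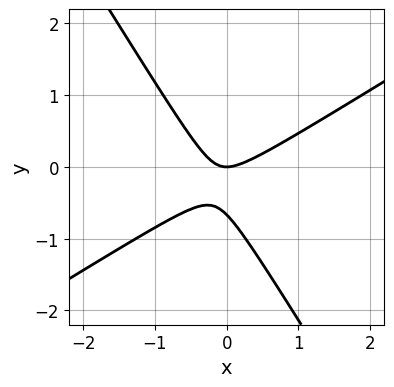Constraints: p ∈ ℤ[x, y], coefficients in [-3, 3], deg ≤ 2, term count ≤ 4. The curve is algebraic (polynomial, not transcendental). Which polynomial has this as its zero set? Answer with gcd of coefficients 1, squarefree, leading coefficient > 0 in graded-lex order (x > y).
Degree: no degree-1 curve has this shape, so deg p = 2.
From the axis intercepts and sections: one x-axis crossing is at x = 0; one y-axis crossing is at y = 0.
Matching integer coefficients to the picture gives p.

3*x^2 - 3*x*y - 3*y^2 - 2*y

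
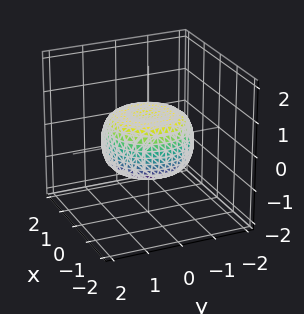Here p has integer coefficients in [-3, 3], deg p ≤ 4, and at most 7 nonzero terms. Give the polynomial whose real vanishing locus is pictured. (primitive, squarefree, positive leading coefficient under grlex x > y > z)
(a) The degree is 4 — no degree-3 surface has this shape.
(b) Symmetries: rotational symmetry about the z-axis ⇒ p depends on x, y only through x² + y².
(c) Checking where it meets the axes: a circular section at z = 0 has radius between 1 and 2.
(d) The integer polynomial consistent with all of this is the stated p.

x^4 + 2*x^2*y^2 + y^4 - x^2 - y^2 + 2*z^2 - 1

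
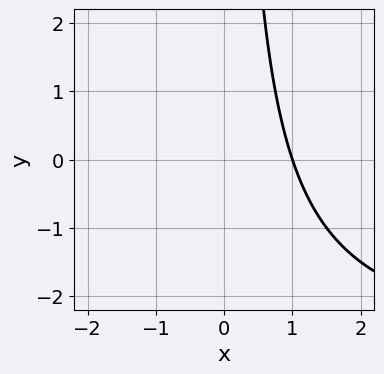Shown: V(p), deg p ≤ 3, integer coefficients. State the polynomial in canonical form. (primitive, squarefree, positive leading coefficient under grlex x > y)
x*y + 3*x - 3

Degree: no degree-1 curve has this shape, so deg p = 2.
Against the integer gridlines: it crosses the x-axis at the gridline x = 1; no y-intercept at any integer in the box.
Assembling these constraints gives the stated polynomial.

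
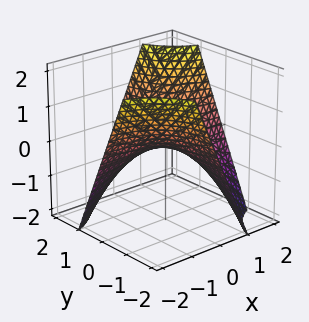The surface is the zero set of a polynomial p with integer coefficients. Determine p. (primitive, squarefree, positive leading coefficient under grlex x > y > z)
1. deg p = 2.
2. Observable constraints: the visible y-axis segment lies entirely on the surface; every point of the x-axis in the box is on the surface; one z-axis crossing is at z = 0.
3. Assembling these constraints gives the stated polynomial.

x*y - z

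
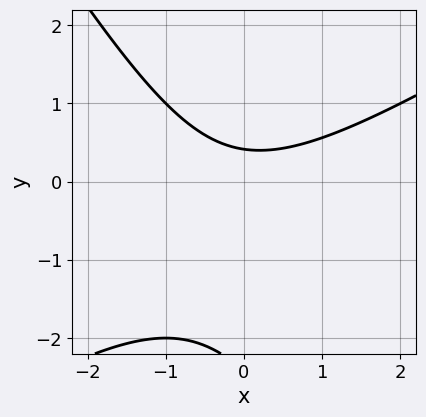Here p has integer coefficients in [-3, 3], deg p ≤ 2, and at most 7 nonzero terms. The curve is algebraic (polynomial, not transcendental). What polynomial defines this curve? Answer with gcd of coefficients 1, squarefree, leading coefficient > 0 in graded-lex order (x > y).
(a) deg p = 2.
(b) Against the integer gridlines: the curve avoids every integer x-axis point in the box.
(c) Fitting integer coefficients to these (and the overall shape) gives p.

x^2 - x*y - y^2 - 2*y + 1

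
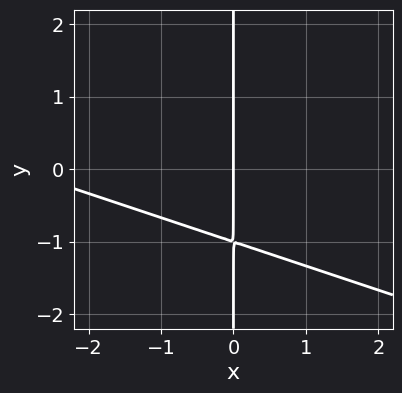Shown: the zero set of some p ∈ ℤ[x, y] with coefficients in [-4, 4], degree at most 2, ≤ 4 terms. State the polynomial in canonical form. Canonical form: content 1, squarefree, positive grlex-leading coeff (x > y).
x^2 + 3*x*y + 3*x

(a) The degree is 2 — a generic line meets the curve in up to 2 points.
(b) Checking where it meets the axes: every point of the y-axis in the box is on the curve; it crosses the x-axis at the gridline x = 0.
(c) These observations pin down the coefficients.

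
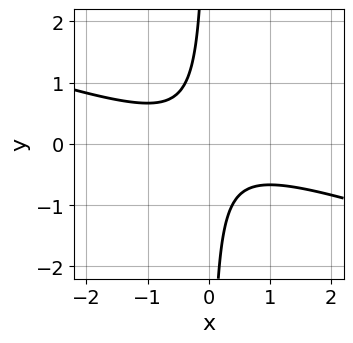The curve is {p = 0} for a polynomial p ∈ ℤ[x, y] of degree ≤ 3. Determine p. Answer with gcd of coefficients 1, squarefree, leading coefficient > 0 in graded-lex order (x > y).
1. deg p = 2. A generic line meets the curve in up to 2 points.
2. Checking where it meets the axes: no x-intercept at any integer in the box; it misses every integer gridline on the y-axis.
3. Solving for integer coefficients yields p as stated.

x^2 + 3*x*y + 1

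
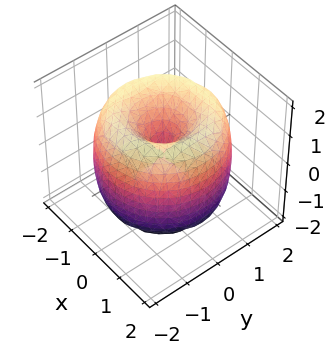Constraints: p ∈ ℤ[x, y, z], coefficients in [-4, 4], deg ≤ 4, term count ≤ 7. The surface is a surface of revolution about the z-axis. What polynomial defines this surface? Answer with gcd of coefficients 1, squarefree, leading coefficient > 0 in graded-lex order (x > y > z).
First, the degree is 4 — the shape is more complex than any degree-3 surface.
Next, symmetries: every cross-section ⟂ z is a circle, so x, y appear only via x² + y².
Next, reading off the gridlines: it crosses the y-axis at the gridline y = 0; it meets the x-axis at x = 0 (among the integer gridlines); a circular section at z = -1 has radius between 0 and 1.
Finally, fitting integer coefficients to these (and the overall shape) gives p.

x^4 + 2*x^2*y^2 + y^4 - 3*x^2 - 3*y^2 + z^2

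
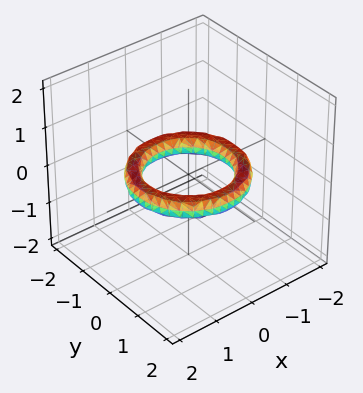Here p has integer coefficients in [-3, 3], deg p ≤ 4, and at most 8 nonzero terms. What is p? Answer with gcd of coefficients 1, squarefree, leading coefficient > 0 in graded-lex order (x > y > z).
x^4 + 2*x^2*y^2 + y^4 - 3*x^2 - 3*y^2 + 3*z^2 + 2

(a) The degree is 4 — no degree-3 surface has this shape.
(b) Symmetry: the surface is invariant under rotation about z: p = q(x² + y², z).
(c) From the visible intercepts: it misses every integer gridline on the z-axis; the y-axis gridline crossings are at y ∈ {-1, 1}.
(d) Assembling these constraints gives the stated polynomial.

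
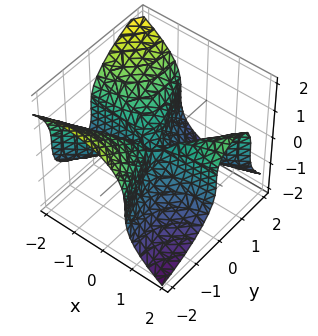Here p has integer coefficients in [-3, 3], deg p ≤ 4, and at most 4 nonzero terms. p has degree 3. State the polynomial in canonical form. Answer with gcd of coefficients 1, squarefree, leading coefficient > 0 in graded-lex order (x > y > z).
2*x^2*y - 2*x*y^2 - y^3 - 3*z^3

First, the degree is 3 — a generic line meets the surface in up to 3 points.
Then, observable constraints: it meets the y-axis at y = 0 (among the integer gridlines); the visible x-axis segment lies entirely on the surface.
Finally, putting this together gives p.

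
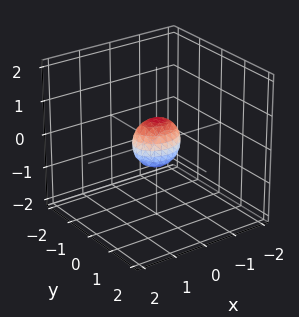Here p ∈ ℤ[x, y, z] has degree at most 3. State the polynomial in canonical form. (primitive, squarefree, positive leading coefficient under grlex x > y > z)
2*x^2 + 3*y^2 + 2*z^2 - 1

First, the degree is 2 — bounded and convex; a quadric.
Next, symmetries: it's symmetric under z → −z, forcing even powers of z; mirror symmetry x ↦ −x ⇒ only even powers of x; it's symmetric under y → −y, forcing even powers of y.
Finally, the integer polynomial consistent with all of this is the stated p.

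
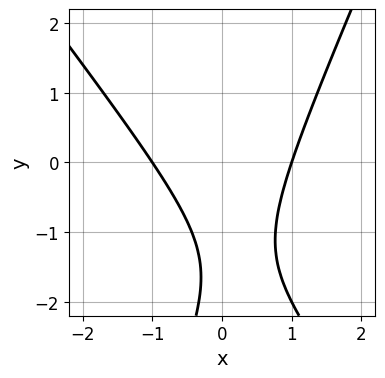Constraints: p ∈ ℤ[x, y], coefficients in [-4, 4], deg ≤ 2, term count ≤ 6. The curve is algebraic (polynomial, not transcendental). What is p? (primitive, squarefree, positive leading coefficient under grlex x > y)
3*x^2 + x*y - y^2 - 3*y - 3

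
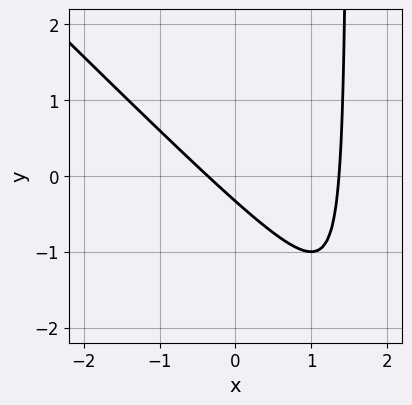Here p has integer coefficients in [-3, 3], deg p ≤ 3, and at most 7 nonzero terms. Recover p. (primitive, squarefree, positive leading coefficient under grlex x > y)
First, degree: the shape is more complex than any degree-1 curve, so deg p = 2.
Finally, putting this together gives p.

2*x^2 + 2*x*y - 2*x - 3*y - 1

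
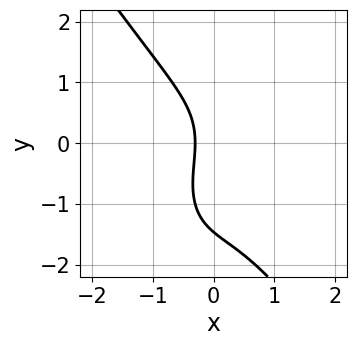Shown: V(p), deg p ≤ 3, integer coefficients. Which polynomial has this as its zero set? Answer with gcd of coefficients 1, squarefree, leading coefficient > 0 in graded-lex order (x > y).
(a) deg p = 3. No degree-2 curve has this shape.
(b) Matching integer coefficients to the picture gives p.

3*x^3 + y^3 + y^2 + 3*x + 1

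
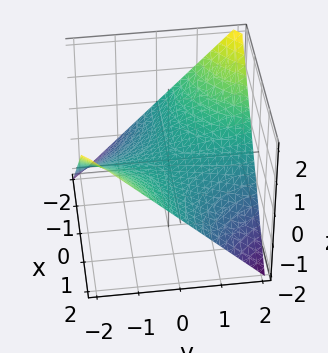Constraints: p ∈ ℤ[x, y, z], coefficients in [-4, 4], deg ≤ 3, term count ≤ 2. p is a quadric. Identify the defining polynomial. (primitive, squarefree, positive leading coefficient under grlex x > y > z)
1. The degree is 2 — a saddle surface; a quadric.
2. Against the integer gridlines: the visible y-axis segment lies entirely on the surface; one z-axis crossing is at z = 0.
3. Matching integer coefficients to the picture gives p.

x*y + 2*z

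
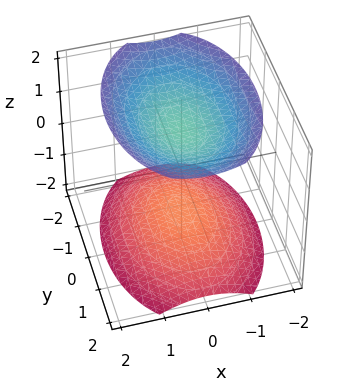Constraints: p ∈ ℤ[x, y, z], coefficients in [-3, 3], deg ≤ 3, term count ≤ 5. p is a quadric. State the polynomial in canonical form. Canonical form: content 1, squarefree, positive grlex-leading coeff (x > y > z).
2*x^2 + y^2 - 2*z^2 + 3

I count 2 distinct pieces. Treating them together as one polynomial.
deg p = 2. Two separate bowl-shaped sheets opening away from each other; a quadric.
Symmetries: the x ↦ −x reflection is a symmetry, so x appears only in even powers; it's symmetric under y → −y, forcing even powers of y; mirror symmetry z ↦ −z ⇒ only even powers of z.
From the visible intercepts: no x-intercept at any integer in the box; the surface avoids every integer y-axis point in the box.
The integer polynomial consistent with all of this is the stated p.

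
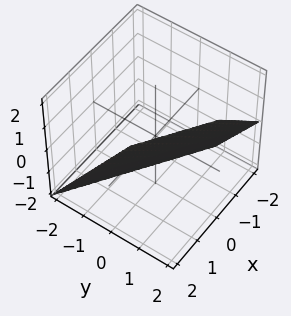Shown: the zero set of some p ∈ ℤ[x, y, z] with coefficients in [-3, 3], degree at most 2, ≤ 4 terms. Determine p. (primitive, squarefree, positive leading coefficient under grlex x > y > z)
(a) The degree is 1 — every cross-section is a straight line — this is a plane.
(b) Reading off the gridlines: it meets the z-axis at z = -1 (among the integer gridlines); it crosses the x-axis at the gridline x = 1.
(c) Matching integer coefficients to the picture gives p.

2*x + 3*y - 2*z - 2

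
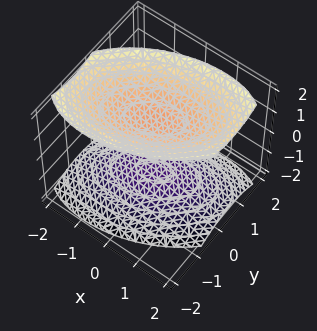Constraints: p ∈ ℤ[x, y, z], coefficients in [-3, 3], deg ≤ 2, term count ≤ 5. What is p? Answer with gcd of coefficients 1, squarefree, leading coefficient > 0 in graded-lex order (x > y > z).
1. I count 2 distinct pieces. Treating them together as one polynomial.
2. Degree: a generic line meets the surface in up to 2 points, so deg p = 2.
3. Reading off the gridlines: no x-intercept at any integer in the box; the surface avoids every integer y-axis point in the box.
4. Matching integer coefficients to the picture gives p.

x^2 - x*y + 2*y^2 - 2*z^2 + 3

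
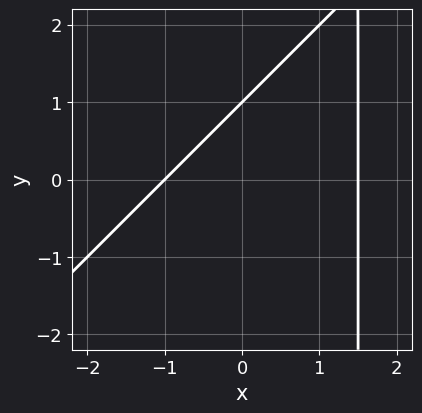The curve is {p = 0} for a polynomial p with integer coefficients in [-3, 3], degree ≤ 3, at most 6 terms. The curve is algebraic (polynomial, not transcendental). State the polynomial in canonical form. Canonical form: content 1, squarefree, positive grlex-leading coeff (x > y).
First, the degree is 2 — no degree-1 curve has this shape.
Then, from the visible intercepts: it crosses the x-axis at the gridline x = -1; it meets the y-axis at y = 1 (among the integer gridlines).
Finally, assembling these constraints gives the stated polynomial.

2*x^2 - 2*x*y - x + 3*y - 3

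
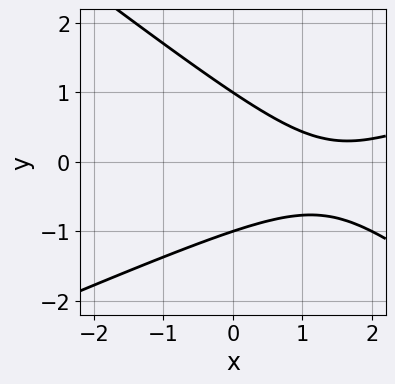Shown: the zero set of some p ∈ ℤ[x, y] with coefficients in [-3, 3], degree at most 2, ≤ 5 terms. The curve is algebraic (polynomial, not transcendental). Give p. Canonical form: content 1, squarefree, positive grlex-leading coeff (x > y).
(a) The degree is 2 — a generic line meets the curve in up to 2 points.
(b) Reading off the gridlines: among the integer gridlines, it crosses the y-axis at y ∈ {-1, 1}; it misses every integer gridline on the x-axis.
(c) Matching integer coefficients to the picture gives p.

x^2 - x*y - 3*y^2 - 3*x + 3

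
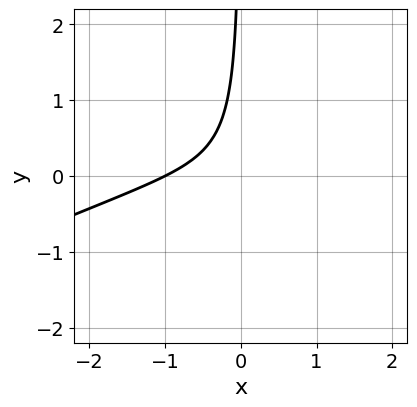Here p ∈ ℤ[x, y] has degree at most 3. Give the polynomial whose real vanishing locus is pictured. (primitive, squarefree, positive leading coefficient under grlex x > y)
x^3 - 3*x^2*y + 2*x*y^2 + 3*x*y + 1

deg p = 3. A generic line meets the curve in up to 3 points.
From the axis intercepts and sections: one x-axis crossing is at x = -1; it misses every integer gridline on the y-axis.
These observations pin down the coefficients.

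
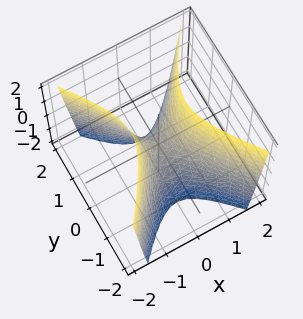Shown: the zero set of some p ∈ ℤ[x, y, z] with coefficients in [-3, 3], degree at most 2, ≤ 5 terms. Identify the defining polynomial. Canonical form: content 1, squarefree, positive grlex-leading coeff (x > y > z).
3*x^2 - 2*y^2 - z

First, degree: a hyperbolic paraboloid; a quadric, so deg p = 2.
Then, symmetries: mirror symmetry y ↦ −y ⇒ only even powers of y; mirror symmetry x ↦ −x ⇒ only even powers of x.
Next, from the visible intercepts: it meets the x-axis at x = 0 (among the integer gridlines); one y-axis crossing is at y = 0.
Finally, fitting integer coefficients to these (and the overall shape) gives p.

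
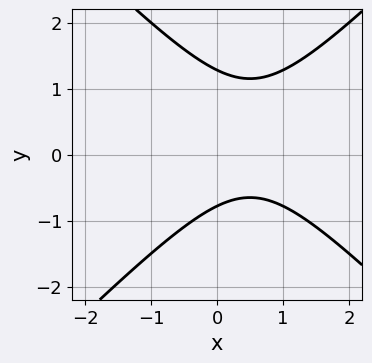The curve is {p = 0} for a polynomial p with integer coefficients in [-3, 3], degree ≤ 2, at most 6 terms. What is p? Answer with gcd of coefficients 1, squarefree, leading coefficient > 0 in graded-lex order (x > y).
2*x^2 - 2*y^2 - 2*x + y + 2

1. The degree is 2 — the shape is more complex than any degree-1 curve.
2. Checking where it meets the axes: it misses every integer gridline on the x-axis.
3. Fitting integer coefficients to these (and the overall shape) gives p.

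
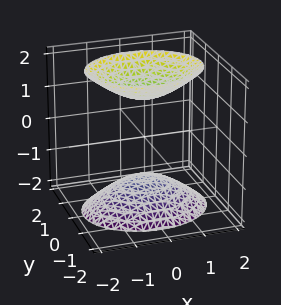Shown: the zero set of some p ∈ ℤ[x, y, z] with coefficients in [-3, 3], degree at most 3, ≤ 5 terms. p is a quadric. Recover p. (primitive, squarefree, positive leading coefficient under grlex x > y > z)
(a) The picture has 2 separate pieces. They look like related sheets of one shape, so recover p as a whole.
(b) The degree is 2 — two sheets facing apart; a quadric.
(c) Symmetries: it's symmetric under x → −x, forcing even powers of x; the z ↦ −z reflection is a symmetry, so z appears only in even powers; the y ↦ −y reflection is a symmetry, so y appears only in even powers.
(d) Checking where it meets the axes: it misses every integer gridline on the y-axis; the surface avoids every integer x-axis point in the box.
(e) Putting this together gives p.

2*x^2 + 3*y^2 - 2*z^2 + 3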